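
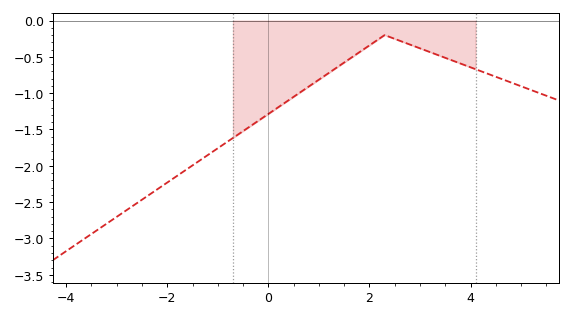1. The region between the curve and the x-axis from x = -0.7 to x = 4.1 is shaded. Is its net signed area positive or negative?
negative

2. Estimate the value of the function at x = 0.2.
-1.19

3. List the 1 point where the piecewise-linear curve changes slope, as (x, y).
(2.3, -0.2)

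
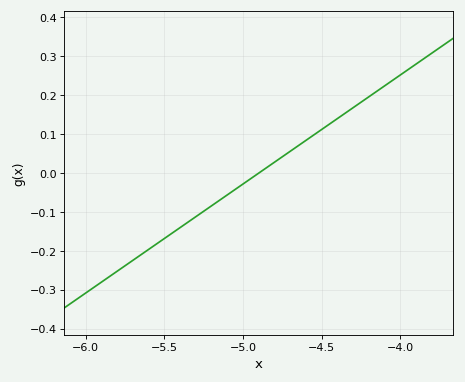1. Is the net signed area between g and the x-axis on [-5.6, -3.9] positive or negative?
positive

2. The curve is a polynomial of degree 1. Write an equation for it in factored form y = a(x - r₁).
y = 0.28(x + 4.9)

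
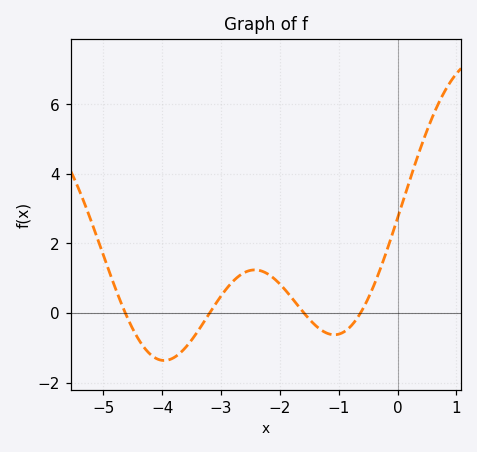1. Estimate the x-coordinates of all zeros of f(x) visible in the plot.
-4.63, -3.19, -1.59, -0.631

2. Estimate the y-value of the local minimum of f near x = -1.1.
-0.626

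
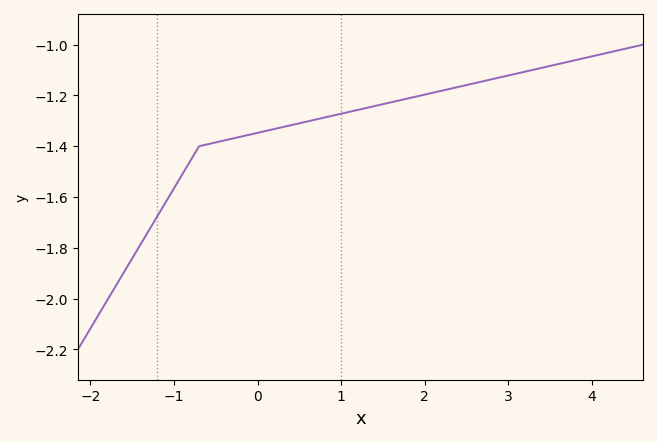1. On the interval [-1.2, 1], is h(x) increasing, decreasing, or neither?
increasing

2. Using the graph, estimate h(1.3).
-1.25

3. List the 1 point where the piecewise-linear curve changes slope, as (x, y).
(-0.7, -1.4)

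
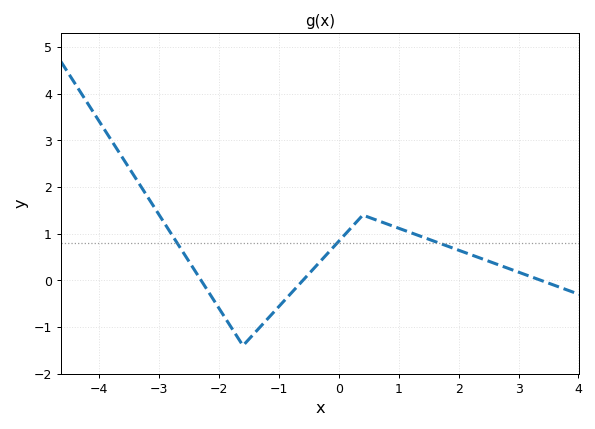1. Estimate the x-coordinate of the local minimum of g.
-1.6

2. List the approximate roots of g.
-2.3, -0.6, 3.38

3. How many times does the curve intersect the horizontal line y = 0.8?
3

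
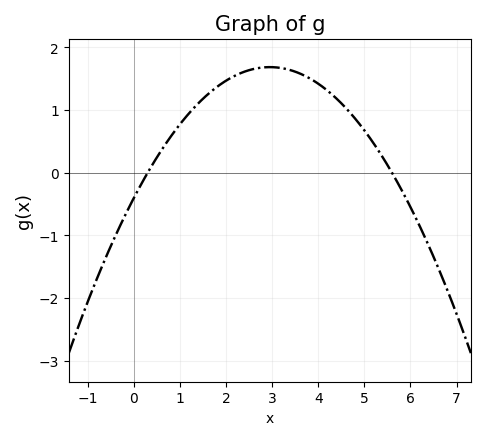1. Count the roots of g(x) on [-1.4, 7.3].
2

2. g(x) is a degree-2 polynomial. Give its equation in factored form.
y = -0.24(x - 0.3)(x - 5.6)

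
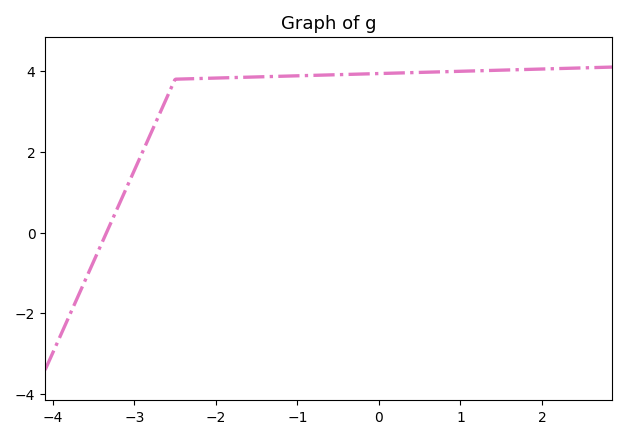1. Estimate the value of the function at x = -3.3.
0.2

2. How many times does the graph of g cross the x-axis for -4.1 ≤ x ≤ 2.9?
1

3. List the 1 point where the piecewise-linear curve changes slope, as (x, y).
(-2.5, 3.8)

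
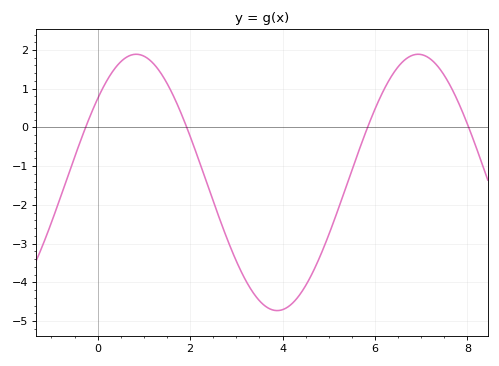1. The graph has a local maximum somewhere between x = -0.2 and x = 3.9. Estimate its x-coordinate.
0.8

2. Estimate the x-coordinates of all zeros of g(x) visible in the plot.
-0.2, 2, 5.8, 8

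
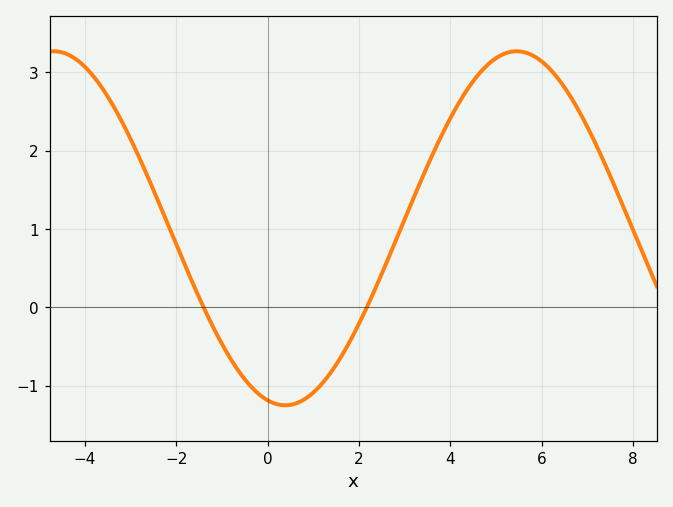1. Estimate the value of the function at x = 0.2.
-1.2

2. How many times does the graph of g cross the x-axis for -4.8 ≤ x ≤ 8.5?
2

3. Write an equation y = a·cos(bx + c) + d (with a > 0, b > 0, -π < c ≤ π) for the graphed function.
y = 2.26cos(0.62x + 2.9) + 1.01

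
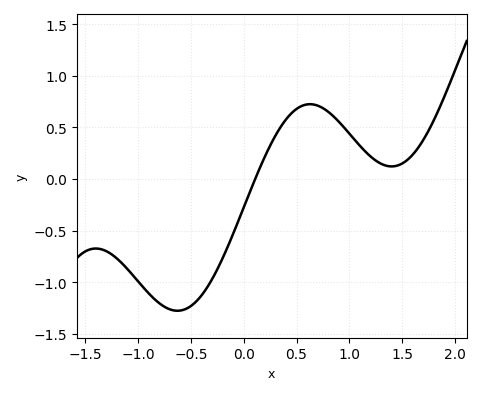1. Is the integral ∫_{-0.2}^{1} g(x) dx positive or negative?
positive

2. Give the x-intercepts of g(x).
0.108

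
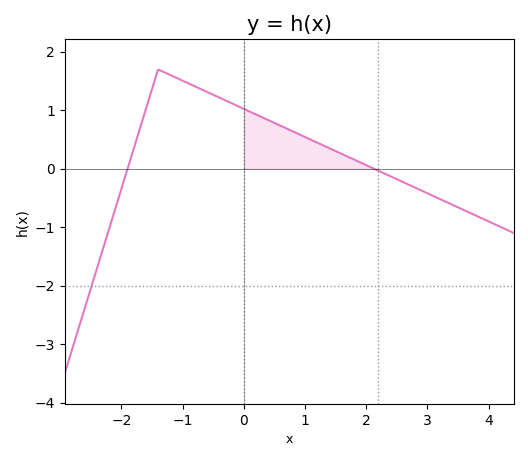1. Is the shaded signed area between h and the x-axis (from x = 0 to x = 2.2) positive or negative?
positive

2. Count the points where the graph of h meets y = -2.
1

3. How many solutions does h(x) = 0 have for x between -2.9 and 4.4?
2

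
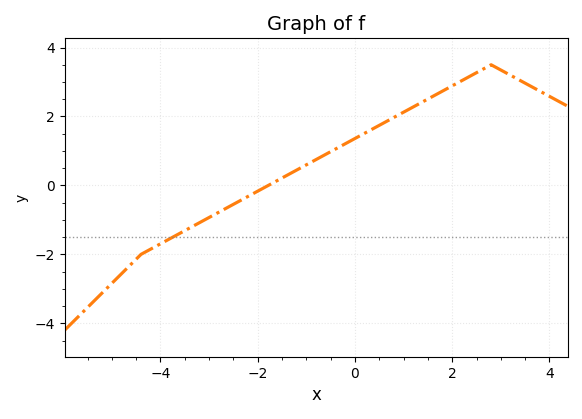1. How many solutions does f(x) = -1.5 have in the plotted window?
1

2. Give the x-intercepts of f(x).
-1.78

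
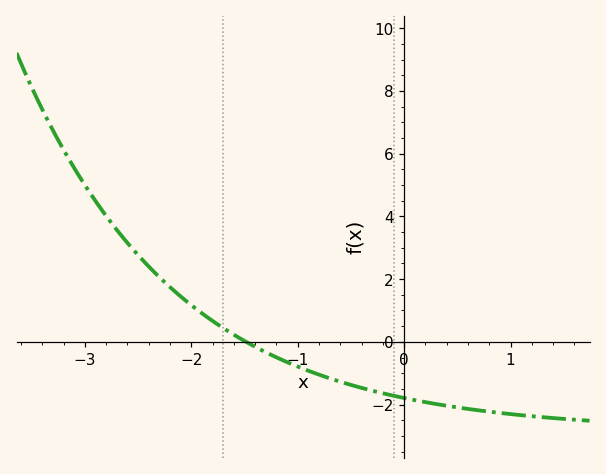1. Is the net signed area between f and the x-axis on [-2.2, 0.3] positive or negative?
negative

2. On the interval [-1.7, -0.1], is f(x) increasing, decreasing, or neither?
decreasing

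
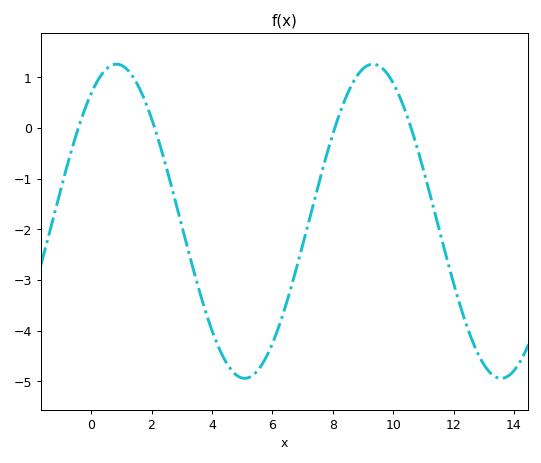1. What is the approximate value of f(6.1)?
-4.11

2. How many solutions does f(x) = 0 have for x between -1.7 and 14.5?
4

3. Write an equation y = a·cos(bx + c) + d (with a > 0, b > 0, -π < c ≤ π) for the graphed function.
y = 3.1cos(0.74x - 0.622) - 1.84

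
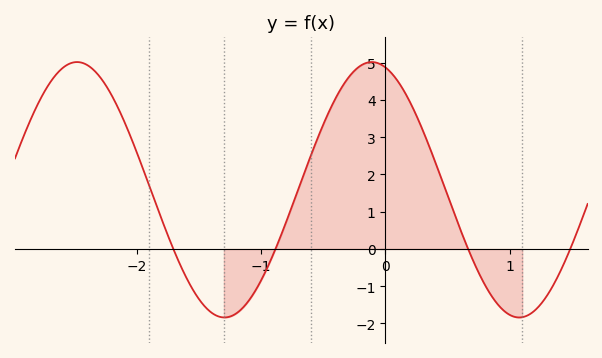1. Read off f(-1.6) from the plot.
-0.783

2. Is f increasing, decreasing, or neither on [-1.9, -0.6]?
neither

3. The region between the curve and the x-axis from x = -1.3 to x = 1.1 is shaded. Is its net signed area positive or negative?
positive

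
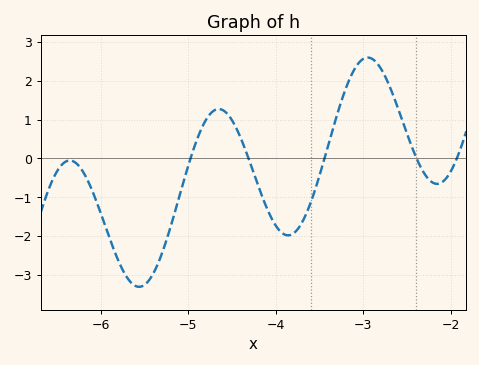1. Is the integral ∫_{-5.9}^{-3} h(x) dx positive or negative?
negative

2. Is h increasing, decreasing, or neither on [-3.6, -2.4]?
neither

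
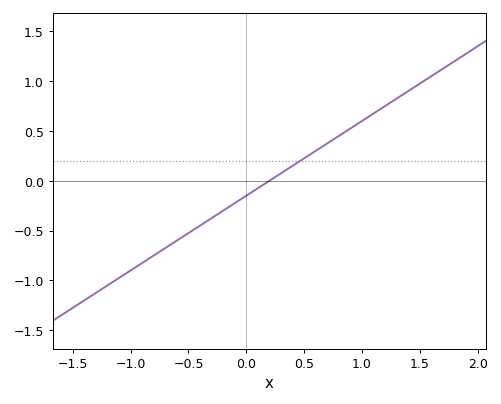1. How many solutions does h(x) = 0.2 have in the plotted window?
1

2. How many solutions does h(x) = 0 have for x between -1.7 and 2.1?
1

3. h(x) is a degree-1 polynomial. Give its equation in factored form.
y = 0.75(x - 0.2)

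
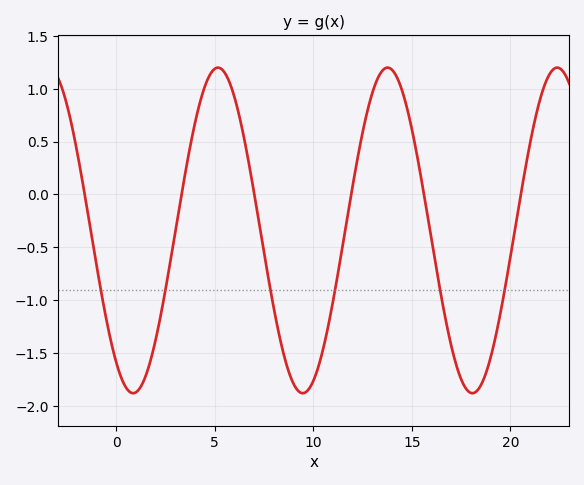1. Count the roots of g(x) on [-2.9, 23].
6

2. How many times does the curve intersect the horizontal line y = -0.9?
6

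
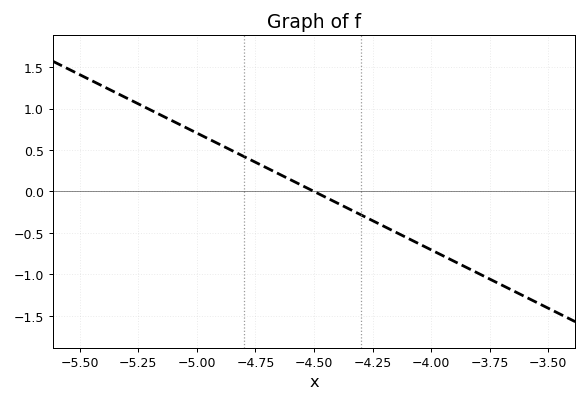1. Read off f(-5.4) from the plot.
1.25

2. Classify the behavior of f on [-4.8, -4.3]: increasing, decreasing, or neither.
decreasing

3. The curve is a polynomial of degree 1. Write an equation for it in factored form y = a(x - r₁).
y = -1.41(x + 4.5)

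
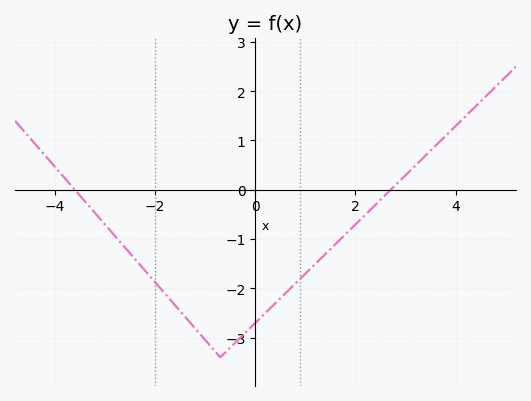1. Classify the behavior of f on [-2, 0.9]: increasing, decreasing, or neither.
neither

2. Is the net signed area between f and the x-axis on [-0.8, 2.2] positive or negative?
negative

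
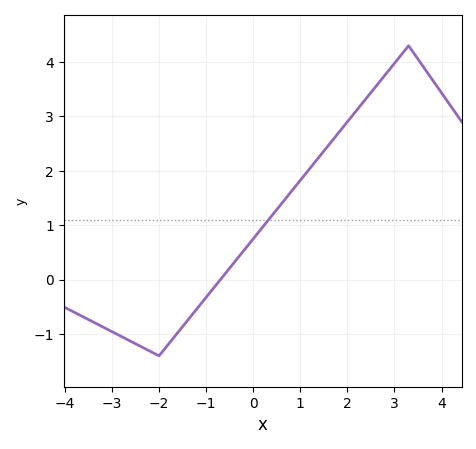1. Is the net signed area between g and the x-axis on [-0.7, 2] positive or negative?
positive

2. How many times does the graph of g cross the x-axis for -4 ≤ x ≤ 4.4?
1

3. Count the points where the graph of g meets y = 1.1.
1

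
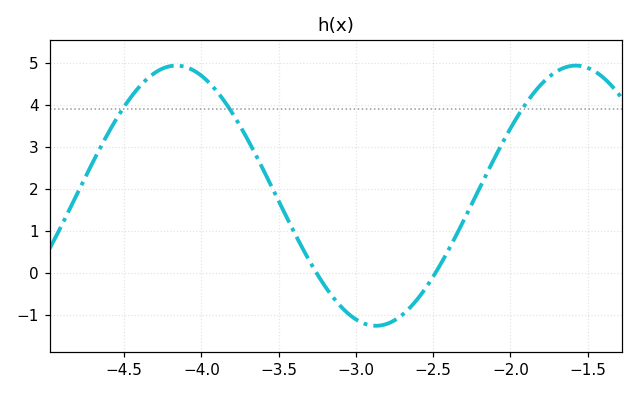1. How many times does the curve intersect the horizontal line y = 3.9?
3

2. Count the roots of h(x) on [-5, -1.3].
2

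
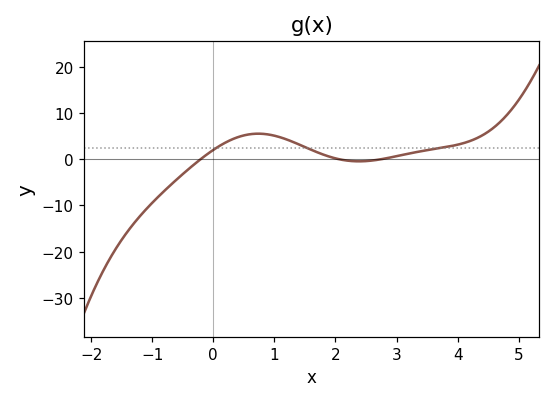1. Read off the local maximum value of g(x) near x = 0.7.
6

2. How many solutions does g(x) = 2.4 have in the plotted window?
3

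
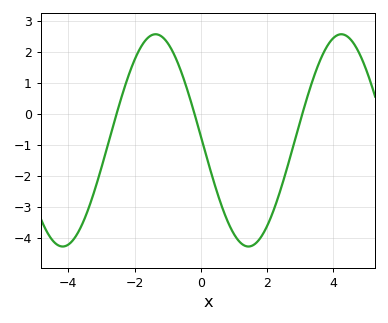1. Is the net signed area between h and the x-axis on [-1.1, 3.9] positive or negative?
negative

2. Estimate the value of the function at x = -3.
-1.7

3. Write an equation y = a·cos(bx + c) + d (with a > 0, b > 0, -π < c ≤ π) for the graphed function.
y = 3.42cos(1.1x + 1.5) - 0.86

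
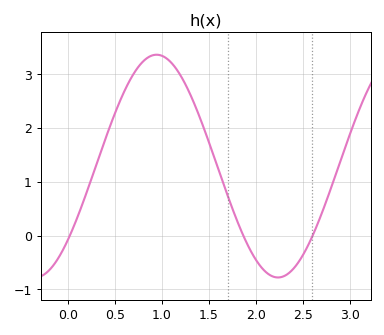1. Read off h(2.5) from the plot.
-0.4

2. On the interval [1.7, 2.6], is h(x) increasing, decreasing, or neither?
neither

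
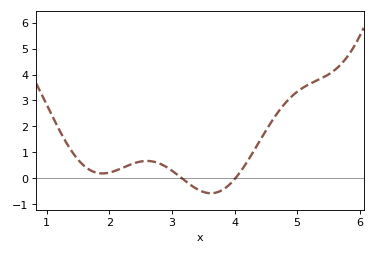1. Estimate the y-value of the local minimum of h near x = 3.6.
-0.6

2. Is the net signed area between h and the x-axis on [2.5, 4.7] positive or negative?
positive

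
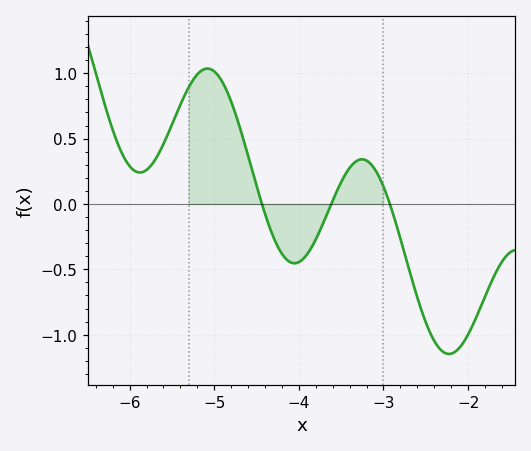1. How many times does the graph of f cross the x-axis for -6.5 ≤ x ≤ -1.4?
3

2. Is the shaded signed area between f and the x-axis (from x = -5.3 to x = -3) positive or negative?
positive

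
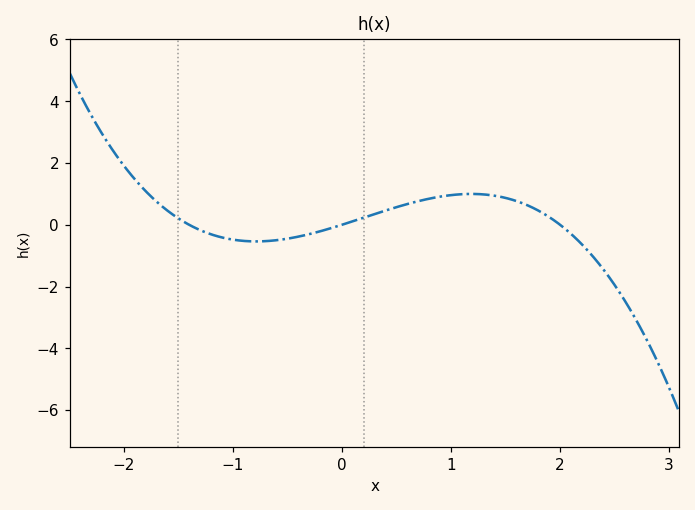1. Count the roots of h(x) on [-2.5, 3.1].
3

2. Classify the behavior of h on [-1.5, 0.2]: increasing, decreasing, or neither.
neither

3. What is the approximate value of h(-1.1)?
-0.4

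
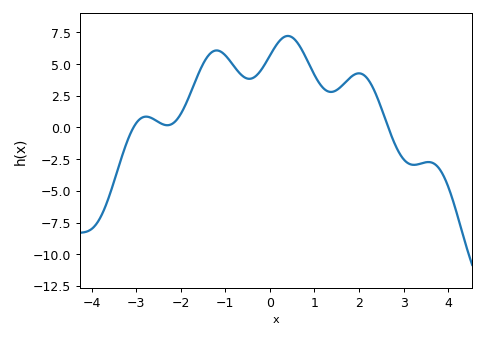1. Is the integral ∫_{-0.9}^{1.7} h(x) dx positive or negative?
positive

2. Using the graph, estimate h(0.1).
6.5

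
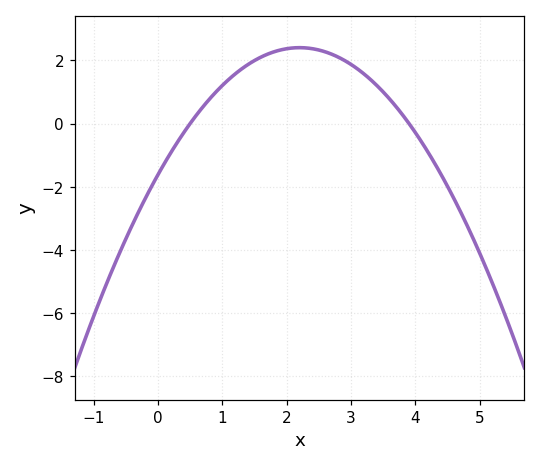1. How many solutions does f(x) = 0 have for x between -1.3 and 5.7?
2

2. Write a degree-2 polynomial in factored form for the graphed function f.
y = -0.83(x - 0.5)(x - 3.9)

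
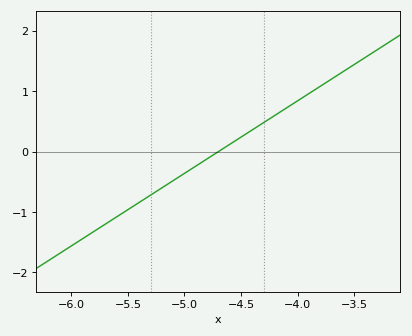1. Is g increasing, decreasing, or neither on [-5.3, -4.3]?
increasing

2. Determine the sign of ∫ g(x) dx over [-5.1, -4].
positive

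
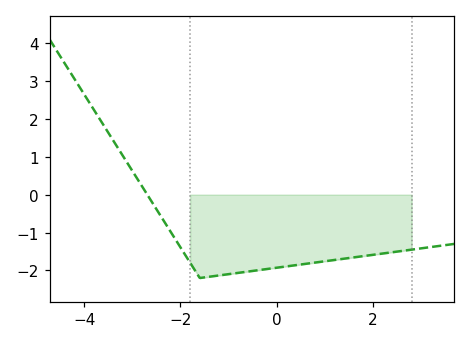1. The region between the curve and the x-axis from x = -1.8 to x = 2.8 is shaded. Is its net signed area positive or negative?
negative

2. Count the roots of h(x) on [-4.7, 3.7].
1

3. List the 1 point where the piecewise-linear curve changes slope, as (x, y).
(-1.6, -2.2)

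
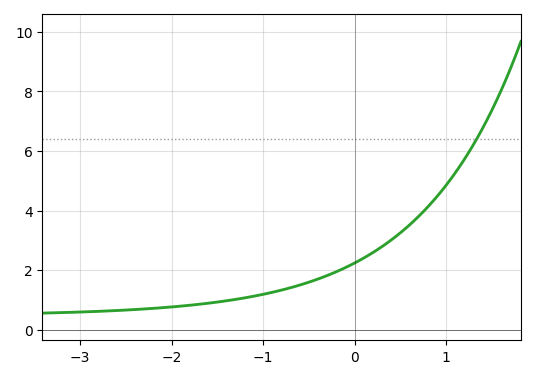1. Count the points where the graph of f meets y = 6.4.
1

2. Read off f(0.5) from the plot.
3.25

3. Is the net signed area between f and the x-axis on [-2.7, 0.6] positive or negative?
positive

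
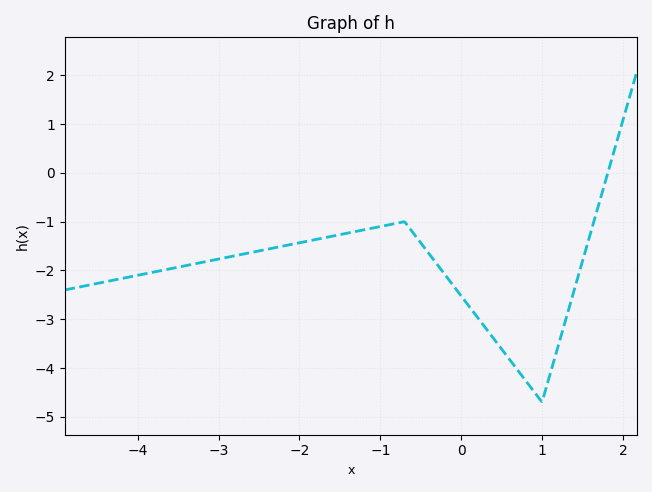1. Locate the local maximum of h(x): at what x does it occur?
-0.701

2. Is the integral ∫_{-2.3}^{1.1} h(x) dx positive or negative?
negative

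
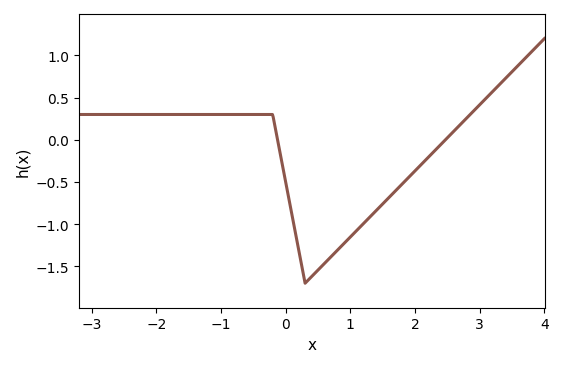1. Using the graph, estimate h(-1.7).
0.3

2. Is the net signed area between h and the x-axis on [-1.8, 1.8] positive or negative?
negative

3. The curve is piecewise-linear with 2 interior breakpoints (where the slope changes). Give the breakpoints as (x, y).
(-0.2, 0.3); (0.3, -1.7)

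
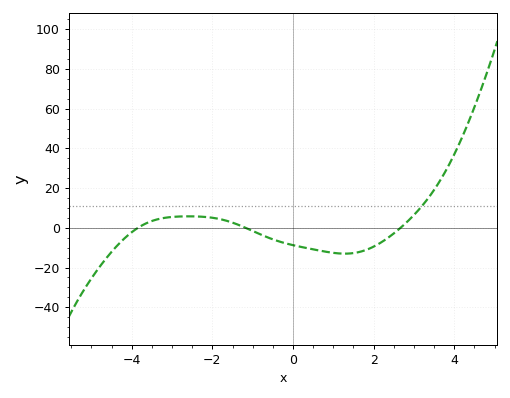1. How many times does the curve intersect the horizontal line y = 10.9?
1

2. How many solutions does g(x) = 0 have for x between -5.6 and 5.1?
3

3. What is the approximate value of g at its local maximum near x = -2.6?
5.78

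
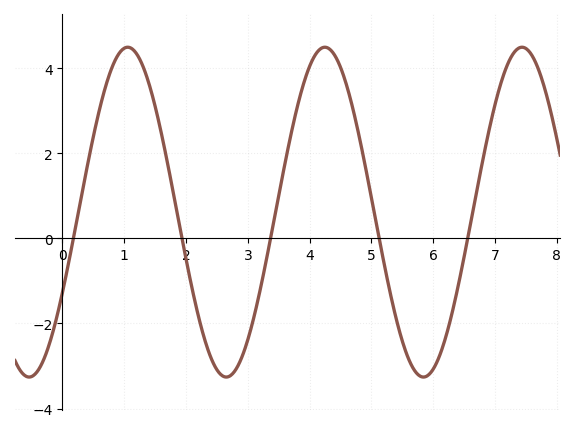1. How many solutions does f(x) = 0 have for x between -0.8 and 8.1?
5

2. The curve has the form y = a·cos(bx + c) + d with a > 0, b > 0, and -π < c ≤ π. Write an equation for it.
y = 3.88cos(2x - 2.1) + 0.62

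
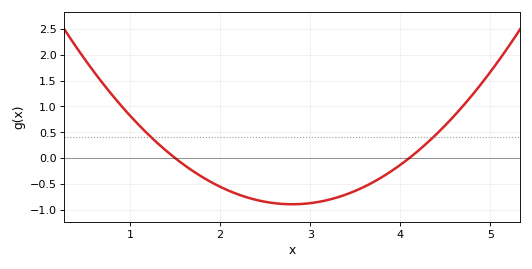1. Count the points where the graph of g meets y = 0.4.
2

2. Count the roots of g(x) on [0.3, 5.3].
2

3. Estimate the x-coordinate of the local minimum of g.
2.8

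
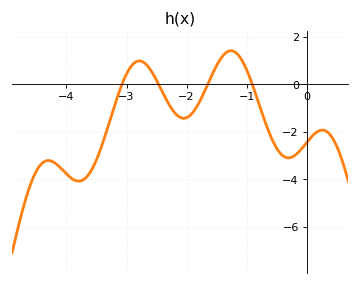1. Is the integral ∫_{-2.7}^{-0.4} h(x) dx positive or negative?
negative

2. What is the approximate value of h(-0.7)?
-1.6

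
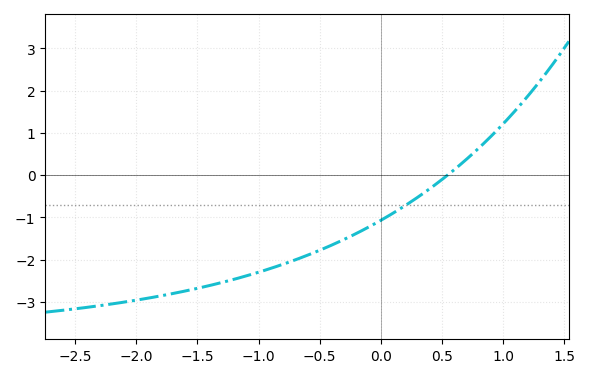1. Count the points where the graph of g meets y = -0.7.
1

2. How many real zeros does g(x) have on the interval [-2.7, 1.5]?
1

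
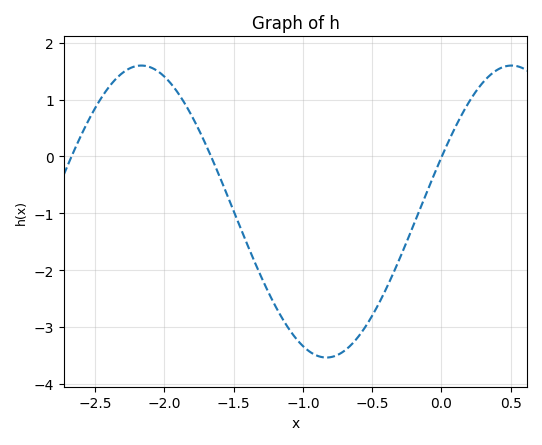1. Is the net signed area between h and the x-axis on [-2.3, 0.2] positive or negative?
negative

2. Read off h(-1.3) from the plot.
-2.1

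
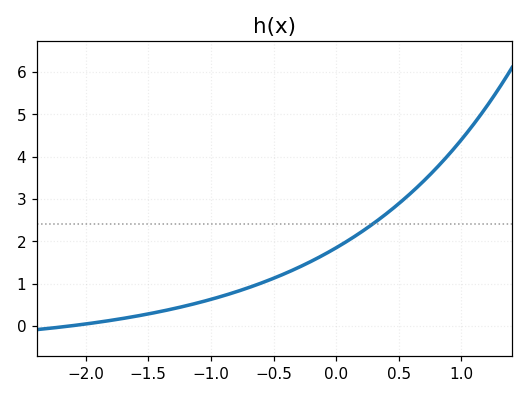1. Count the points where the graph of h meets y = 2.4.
1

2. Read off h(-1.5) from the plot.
0.3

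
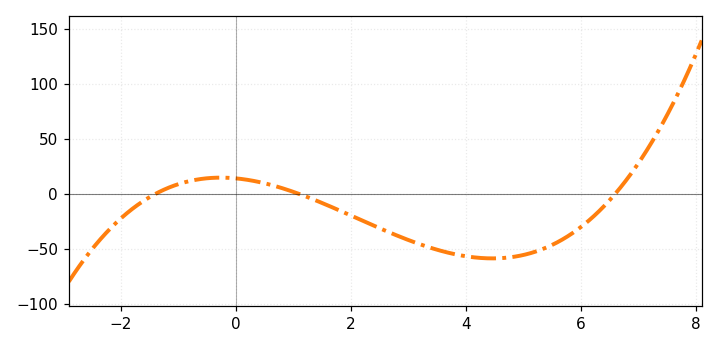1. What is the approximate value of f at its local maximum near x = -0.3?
14.8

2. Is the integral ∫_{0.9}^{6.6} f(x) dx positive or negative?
negative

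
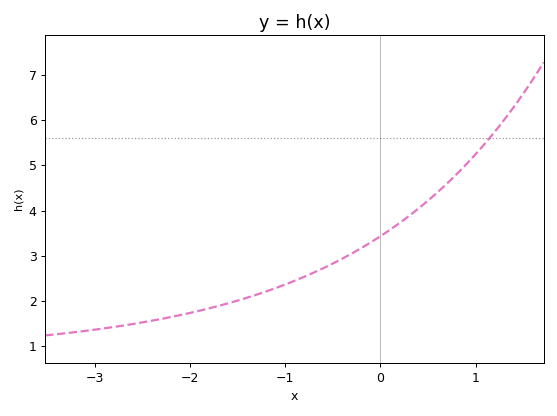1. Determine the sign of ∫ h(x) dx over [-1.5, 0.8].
positive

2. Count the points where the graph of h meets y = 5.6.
1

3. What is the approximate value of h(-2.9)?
1.39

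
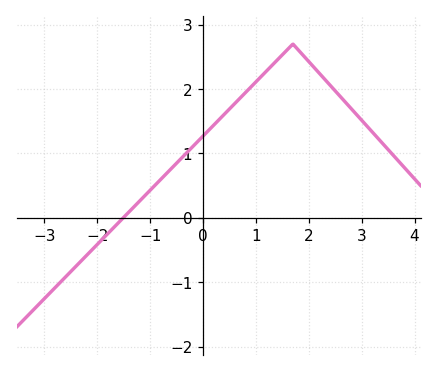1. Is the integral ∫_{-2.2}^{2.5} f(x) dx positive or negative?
positive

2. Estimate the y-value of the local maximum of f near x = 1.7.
2.7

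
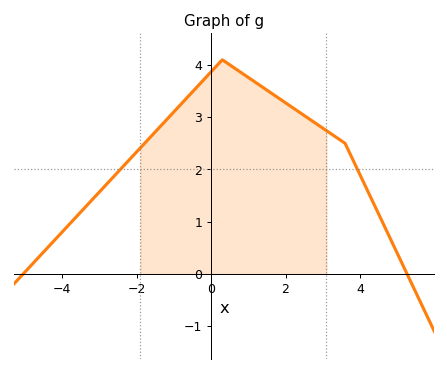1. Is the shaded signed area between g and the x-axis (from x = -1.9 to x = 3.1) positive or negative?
positive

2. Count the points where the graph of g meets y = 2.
2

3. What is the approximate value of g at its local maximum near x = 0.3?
4.1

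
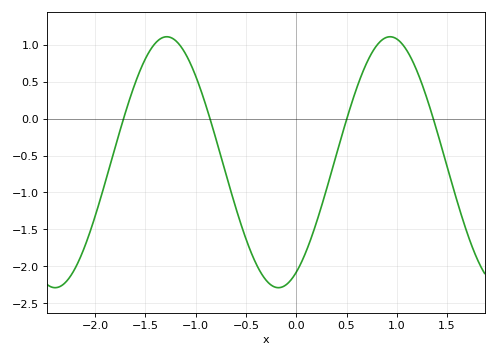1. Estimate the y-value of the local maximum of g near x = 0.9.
1.11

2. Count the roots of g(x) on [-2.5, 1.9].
4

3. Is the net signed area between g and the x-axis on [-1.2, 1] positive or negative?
negative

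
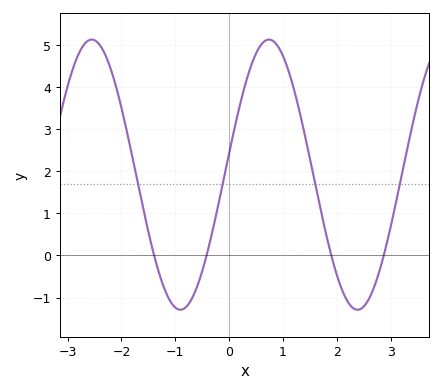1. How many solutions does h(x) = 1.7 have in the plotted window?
4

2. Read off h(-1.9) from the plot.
2.95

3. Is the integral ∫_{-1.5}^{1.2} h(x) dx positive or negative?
positive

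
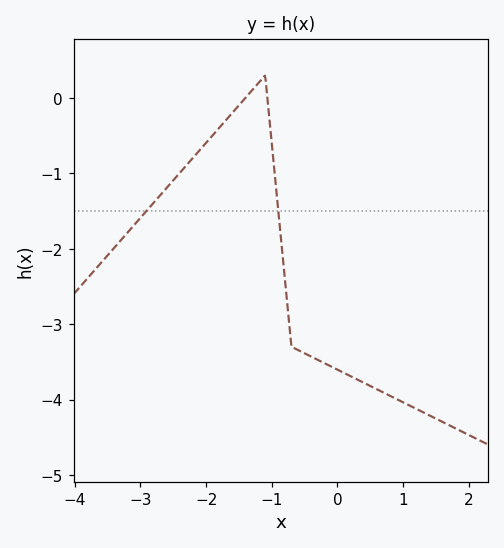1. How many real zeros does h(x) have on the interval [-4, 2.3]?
2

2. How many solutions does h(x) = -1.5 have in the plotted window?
2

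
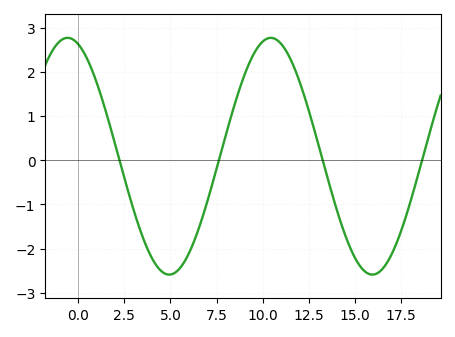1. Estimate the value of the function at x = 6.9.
-1.07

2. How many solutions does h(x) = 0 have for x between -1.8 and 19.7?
4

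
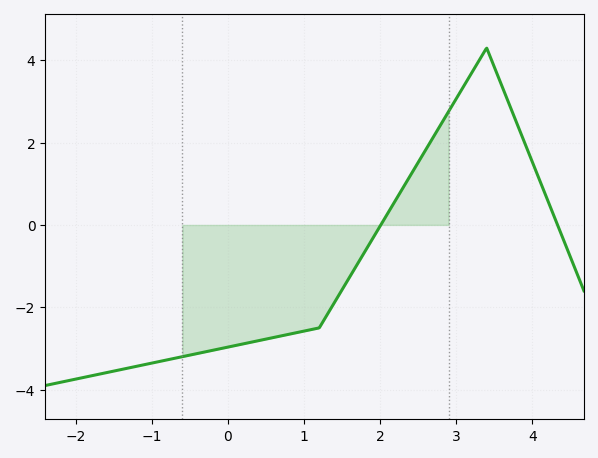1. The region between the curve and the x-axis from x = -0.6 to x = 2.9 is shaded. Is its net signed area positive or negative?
negative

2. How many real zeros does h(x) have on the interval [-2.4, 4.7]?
2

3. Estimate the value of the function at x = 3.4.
4.2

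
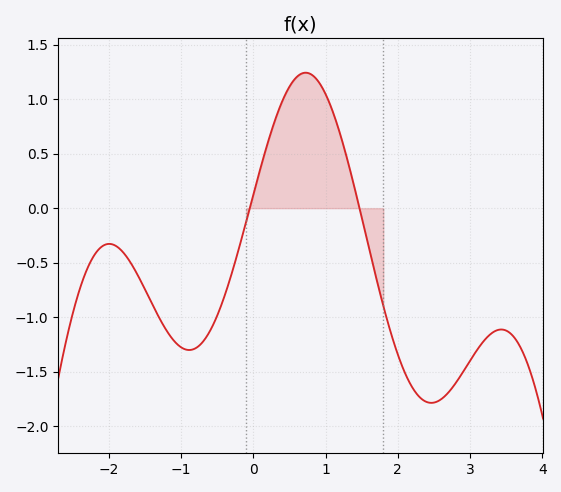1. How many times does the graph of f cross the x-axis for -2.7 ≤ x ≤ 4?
2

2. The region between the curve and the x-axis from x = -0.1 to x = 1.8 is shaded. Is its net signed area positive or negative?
positive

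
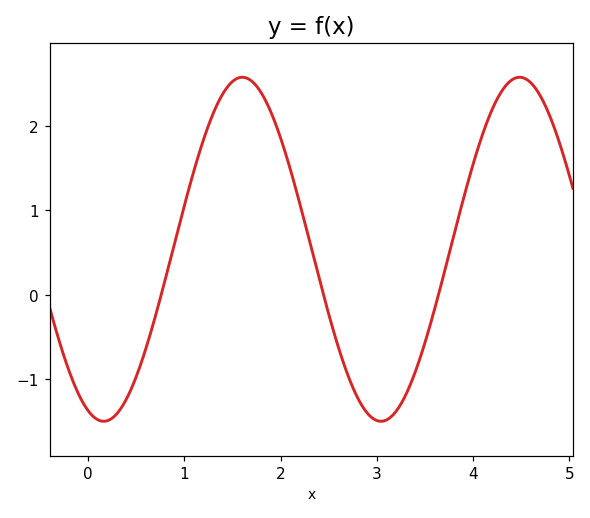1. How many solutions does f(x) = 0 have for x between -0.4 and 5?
3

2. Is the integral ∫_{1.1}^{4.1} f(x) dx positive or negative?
positive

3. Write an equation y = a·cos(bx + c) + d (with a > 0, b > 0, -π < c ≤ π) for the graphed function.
y = 2.04cos(2.2x + 2.8) + 0.54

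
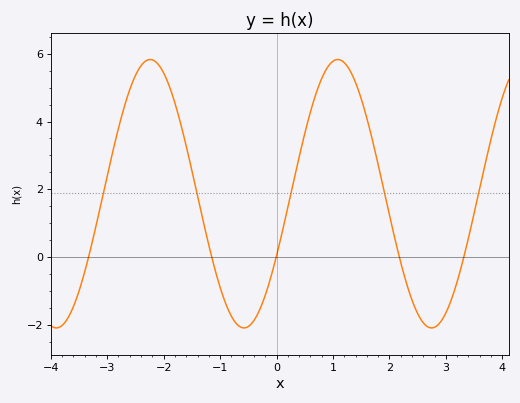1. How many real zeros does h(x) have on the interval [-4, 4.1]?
5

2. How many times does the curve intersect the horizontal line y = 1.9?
5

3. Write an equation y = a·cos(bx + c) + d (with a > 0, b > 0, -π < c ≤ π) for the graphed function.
y = 3.96cos(1.9x - 2.1) + 1.87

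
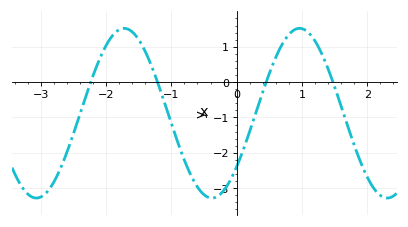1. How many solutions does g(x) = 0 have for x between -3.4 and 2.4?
4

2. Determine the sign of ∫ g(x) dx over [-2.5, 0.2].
negative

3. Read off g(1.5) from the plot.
-0.1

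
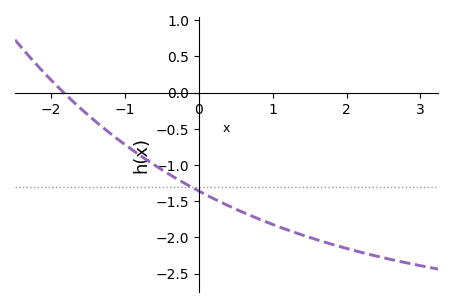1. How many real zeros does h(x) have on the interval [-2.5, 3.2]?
1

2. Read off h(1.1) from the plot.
-1.85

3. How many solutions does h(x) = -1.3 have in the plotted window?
1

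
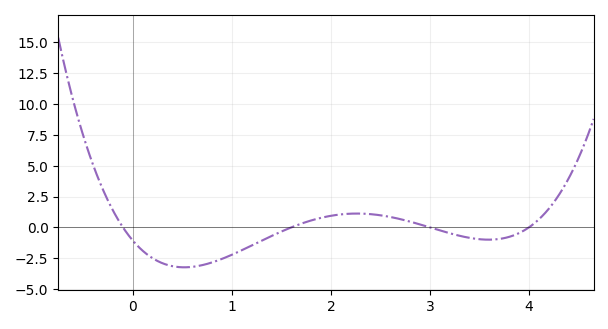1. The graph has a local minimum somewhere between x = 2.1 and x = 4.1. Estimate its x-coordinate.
3.6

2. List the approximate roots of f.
-0.1, 1.6, 3, 4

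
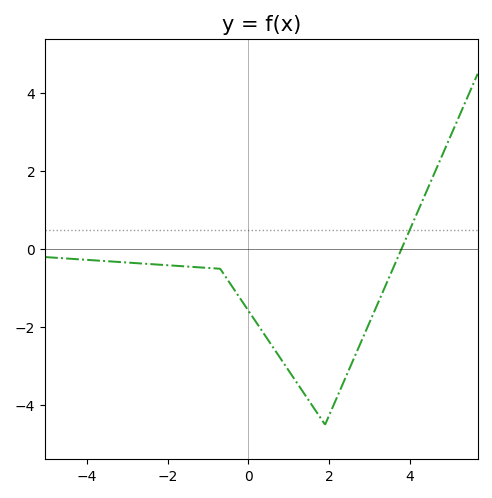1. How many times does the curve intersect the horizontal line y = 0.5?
1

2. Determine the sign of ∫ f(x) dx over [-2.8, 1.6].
negative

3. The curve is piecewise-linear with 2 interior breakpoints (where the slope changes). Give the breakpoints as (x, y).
(-0.7, -0.5); (1.9, -4.5)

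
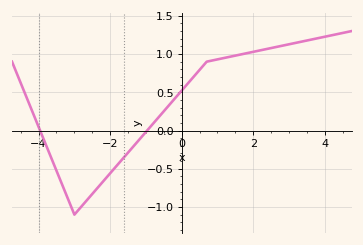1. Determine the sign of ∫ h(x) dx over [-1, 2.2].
positive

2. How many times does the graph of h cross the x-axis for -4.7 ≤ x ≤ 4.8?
2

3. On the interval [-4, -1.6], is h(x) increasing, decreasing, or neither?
neither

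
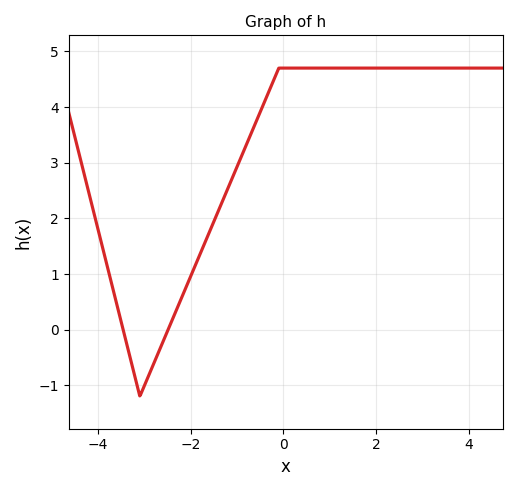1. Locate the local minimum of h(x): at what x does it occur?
-3.1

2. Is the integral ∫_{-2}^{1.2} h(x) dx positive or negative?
positive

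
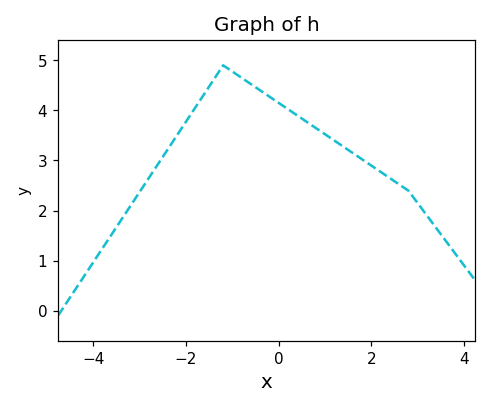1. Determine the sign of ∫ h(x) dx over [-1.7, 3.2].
positive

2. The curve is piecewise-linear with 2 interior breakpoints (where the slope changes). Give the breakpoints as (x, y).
(-1.2, 4.9); (2.8, 2.4)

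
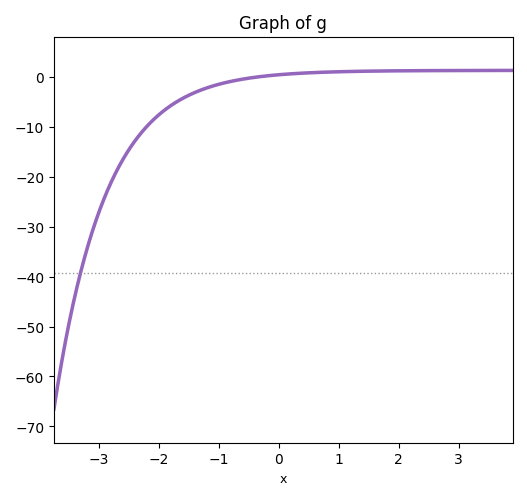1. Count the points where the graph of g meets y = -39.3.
1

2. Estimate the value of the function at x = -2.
-7.56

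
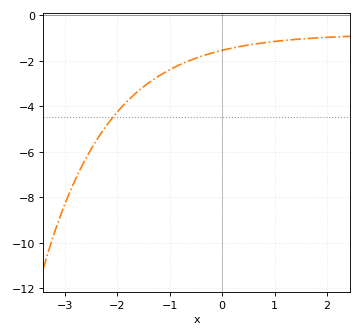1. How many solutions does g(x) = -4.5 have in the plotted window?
1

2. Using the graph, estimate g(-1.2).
-2.67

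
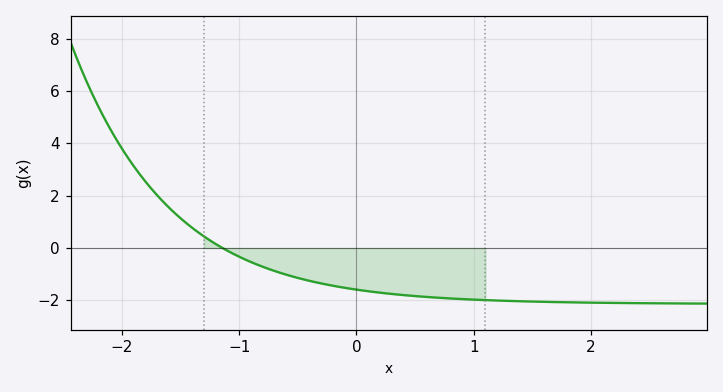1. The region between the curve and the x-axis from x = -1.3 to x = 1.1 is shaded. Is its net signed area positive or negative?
negative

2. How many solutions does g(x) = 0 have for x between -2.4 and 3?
1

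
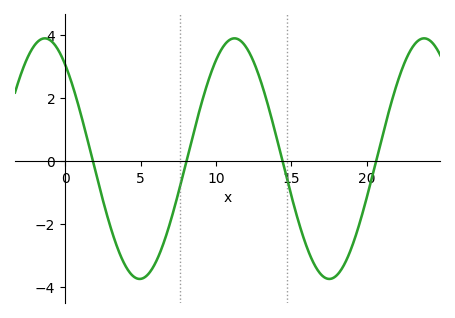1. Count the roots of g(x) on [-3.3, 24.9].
4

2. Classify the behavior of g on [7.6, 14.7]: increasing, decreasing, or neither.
neither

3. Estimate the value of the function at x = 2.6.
-1.4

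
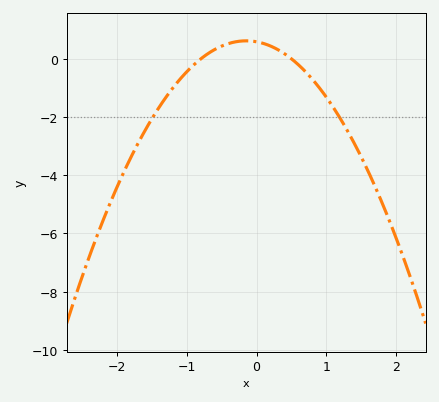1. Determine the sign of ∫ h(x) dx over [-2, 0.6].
negative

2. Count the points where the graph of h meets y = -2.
2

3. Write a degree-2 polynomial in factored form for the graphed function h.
y = -1.46(x + 0.8)(x - 0.5)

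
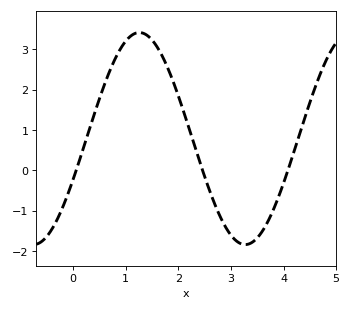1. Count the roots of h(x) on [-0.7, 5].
3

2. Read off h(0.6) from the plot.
2.2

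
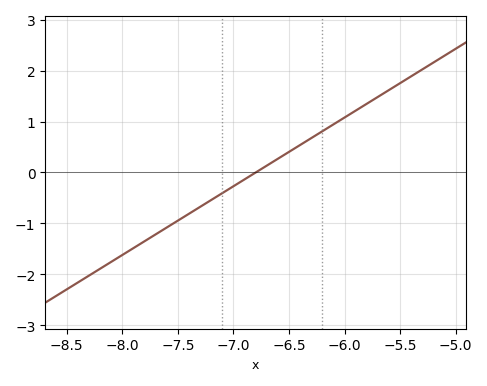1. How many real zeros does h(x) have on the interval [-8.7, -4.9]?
1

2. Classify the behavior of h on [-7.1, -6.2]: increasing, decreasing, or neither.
increasing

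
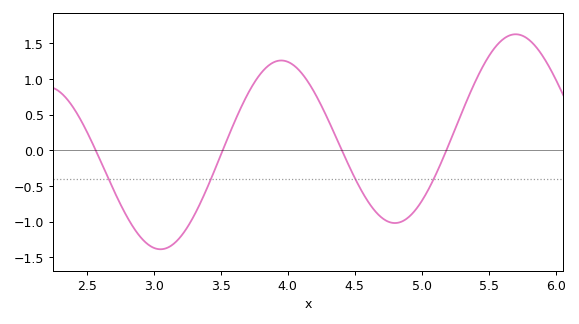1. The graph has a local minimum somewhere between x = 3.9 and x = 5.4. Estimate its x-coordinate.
4.8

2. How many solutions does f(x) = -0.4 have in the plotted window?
4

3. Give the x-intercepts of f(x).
2.57, 3.51, 4.4, 5.18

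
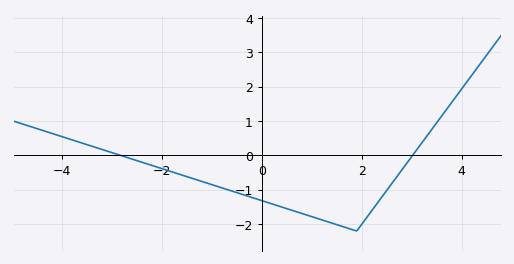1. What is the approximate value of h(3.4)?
0.757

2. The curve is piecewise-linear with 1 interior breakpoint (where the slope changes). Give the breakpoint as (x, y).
(1.9, -2.2)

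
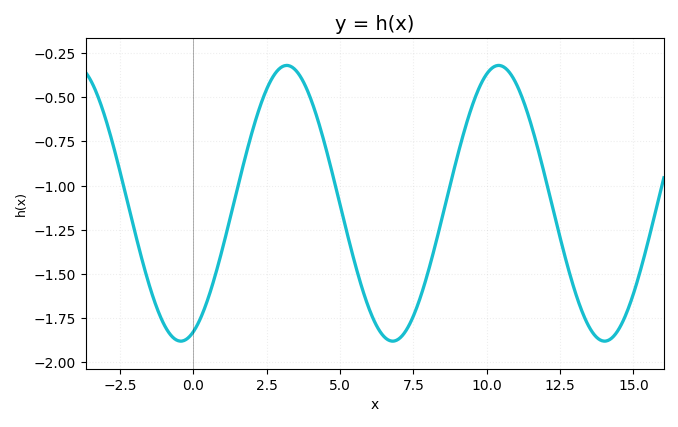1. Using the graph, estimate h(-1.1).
-1.74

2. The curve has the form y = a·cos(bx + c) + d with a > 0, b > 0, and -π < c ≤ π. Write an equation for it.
y = 0.78cos(0.87x - 2.8) - 1.1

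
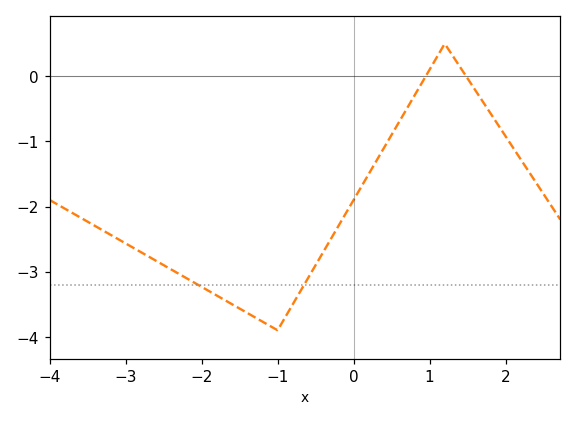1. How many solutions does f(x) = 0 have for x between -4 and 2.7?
2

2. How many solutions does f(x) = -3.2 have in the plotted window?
2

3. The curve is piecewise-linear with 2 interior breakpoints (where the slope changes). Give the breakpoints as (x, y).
(-1, -3.9); (1.2, 0.5)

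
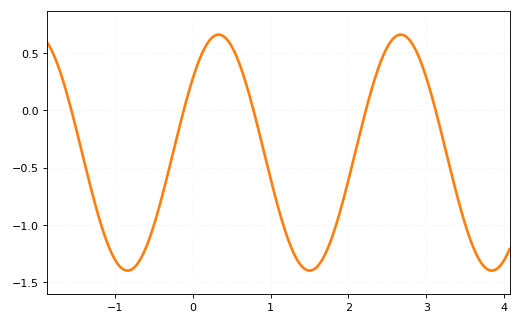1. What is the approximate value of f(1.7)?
-1.25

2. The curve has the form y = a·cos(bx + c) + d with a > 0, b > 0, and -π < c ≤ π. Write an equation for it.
y = 1.03cos(2.7x - 0.9) - 0.37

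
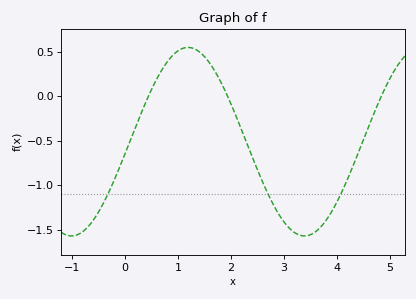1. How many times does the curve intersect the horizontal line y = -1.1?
3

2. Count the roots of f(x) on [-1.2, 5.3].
3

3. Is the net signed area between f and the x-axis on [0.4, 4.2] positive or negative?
negative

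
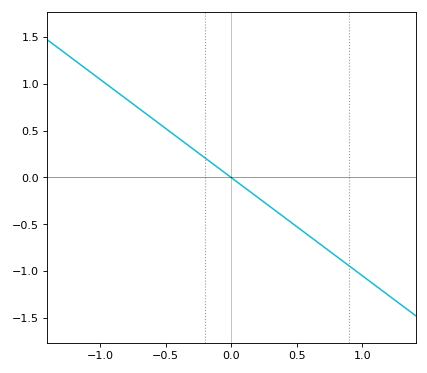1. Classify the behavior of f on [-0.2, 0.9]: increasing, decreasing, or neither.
decreasing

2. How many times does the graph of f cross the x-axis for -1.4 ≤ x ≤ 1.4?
1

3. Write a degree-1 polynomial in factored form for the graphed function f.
y = -1.05(x - 0)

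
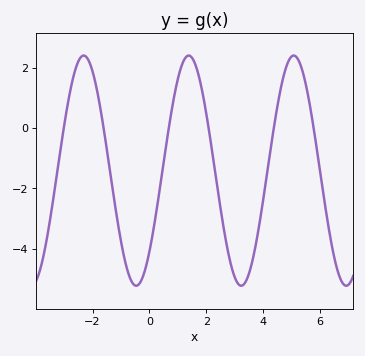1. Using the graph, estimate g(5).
2.38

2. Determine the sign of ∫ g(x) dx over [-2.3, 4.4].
negative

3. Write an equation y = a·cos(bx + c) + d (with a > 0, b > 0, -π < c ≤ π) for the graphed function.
y = 3.82cos(1.7x - 2.35) - 1.41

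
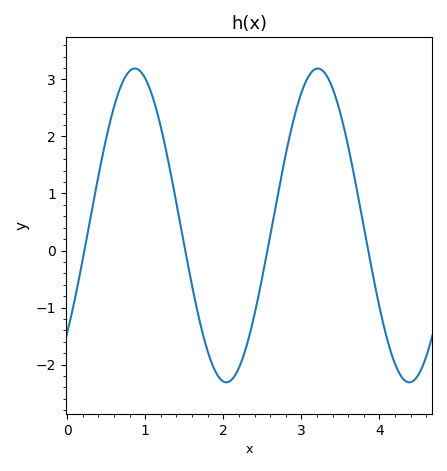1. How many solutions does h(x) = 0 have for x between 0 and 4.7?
4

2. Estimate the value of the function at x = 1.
3.02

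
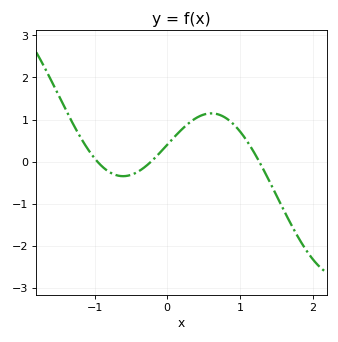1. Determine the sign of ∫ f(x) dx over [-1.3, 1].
positive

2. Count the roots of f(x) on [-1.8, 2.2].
3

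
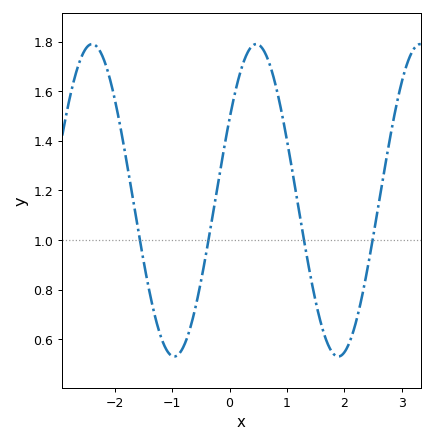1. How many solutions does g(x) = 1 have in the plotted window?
4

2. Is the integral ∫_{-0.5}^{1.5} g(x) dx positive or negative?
positive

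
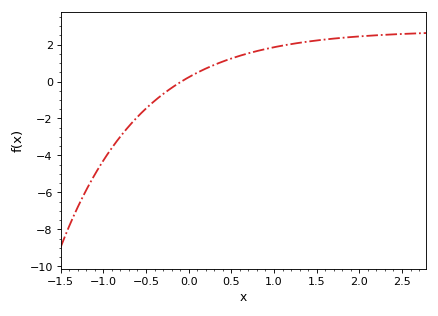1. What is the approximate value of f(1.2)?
2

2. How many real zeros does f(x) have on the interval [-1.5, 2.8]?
1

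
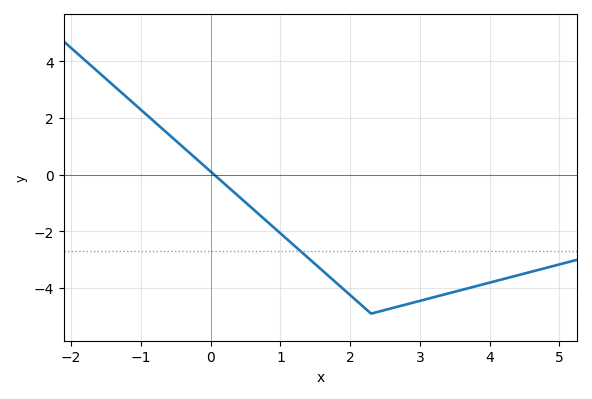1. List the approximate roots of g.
0.051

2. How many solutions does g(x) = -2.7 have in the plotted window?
1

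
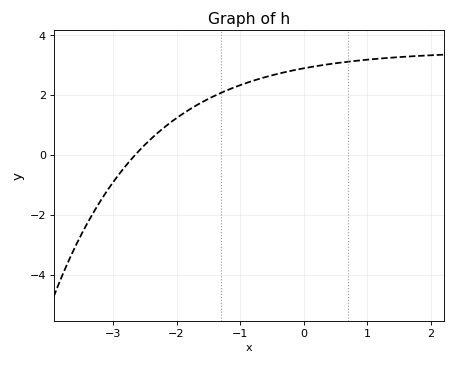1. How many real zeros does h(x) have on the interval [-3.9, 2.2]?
1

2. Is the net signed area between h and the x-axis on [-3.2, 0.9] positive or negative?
positive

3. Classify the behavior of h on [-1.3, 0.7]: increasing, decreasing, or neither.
increasing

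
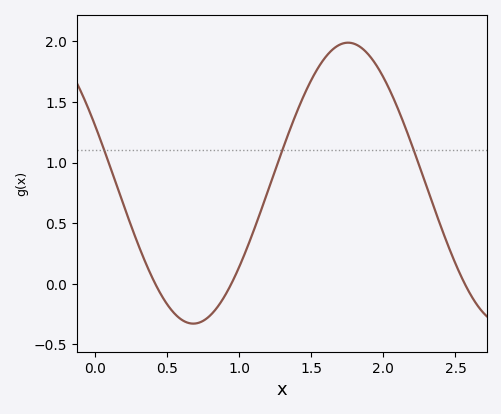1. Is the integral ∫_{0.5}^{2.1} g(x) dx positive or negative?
positive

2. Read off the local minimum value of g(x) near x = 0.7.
-0.35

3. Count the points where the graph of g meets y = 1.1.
3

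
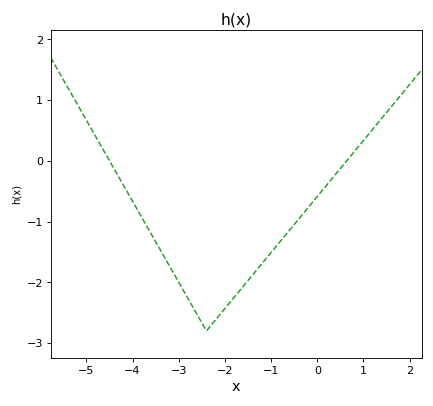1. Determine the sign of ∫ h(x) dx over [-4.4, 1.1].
negative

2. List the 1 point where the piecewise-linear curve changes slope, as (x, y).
(-2.4, -2.8)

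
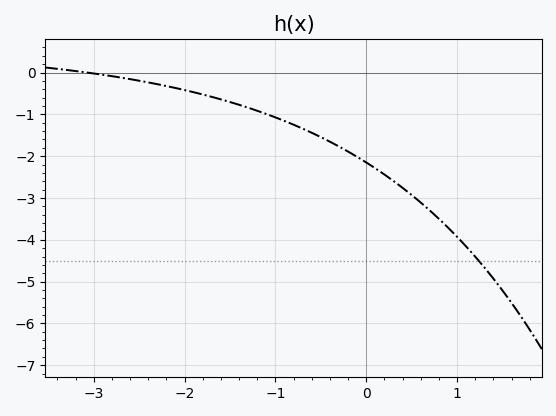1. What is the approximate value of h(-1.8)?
-0.524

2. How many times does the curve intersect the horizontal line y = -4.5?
1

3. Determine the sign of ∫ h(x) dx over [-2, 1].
negative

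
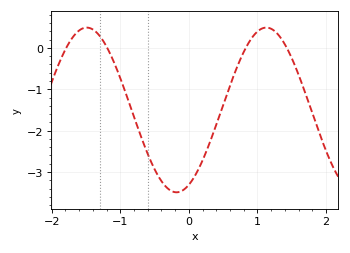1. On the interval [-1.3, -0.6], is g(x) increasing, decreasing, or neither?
decreasing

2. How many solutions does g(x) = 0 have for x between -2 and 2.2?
4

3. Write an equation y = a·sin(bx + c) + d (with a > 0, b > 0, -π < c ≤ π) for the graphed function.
y = 1.99sin(2.4x - 1.1) - 1.5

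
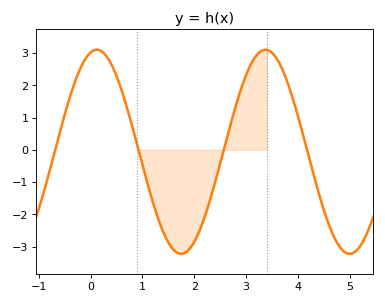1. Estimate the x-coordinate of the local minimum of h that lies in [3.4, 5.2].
5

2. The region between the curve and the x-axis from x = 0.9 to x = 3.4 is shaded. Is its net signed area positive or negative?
negative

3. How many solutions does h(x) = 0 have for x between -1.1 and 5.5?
4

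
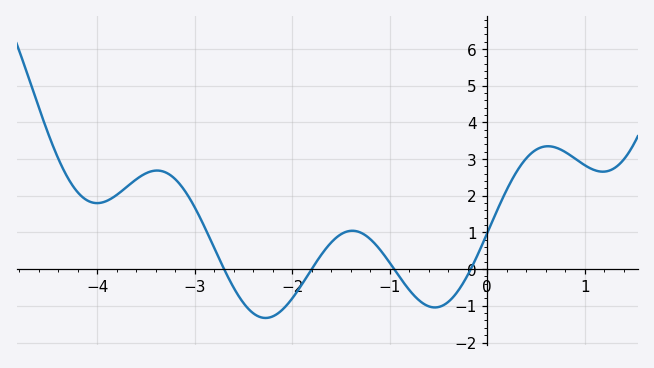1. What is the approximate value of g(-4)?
1.8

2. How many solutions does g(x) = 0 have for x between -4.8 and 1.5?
4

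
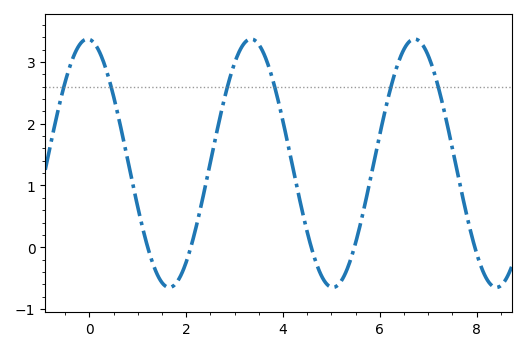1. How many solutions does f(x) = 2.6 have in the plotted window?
6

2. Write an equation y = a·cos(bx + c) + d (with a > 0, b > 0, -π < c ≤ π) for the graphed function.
y = 2.01cos(1.9x + 0.07) + 1.36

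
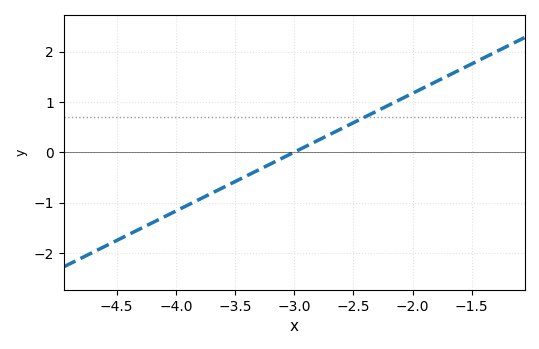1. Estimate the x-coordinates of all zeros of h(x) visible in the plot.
-3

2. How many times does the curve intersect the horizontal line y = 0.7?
1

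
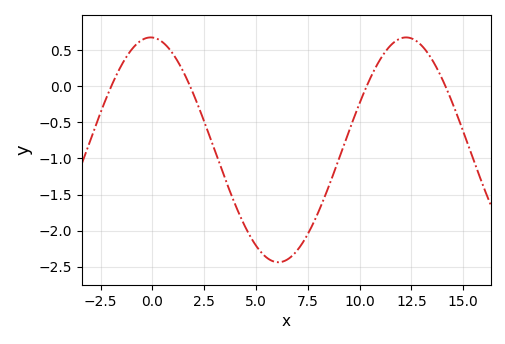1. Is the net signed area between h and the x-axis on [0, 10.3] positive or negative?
negative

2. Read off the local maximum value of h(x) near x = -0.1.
0.7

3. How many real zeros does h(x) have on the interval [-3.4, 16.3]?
4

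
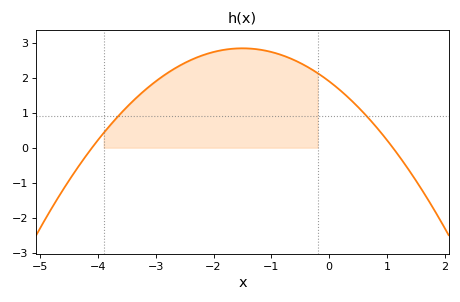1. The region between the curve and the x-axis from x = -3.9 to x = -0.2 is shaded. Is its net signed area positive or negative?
positive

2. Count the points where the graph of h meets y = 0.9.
2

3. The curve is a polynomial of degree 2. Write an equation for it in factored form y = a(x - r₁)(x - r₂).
y = -0.42(x + 4.1)(x - 1.1)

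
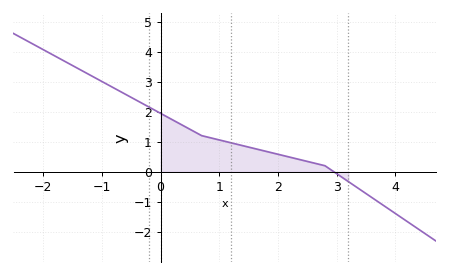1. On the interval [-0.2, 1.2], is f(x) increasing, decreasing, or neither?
decreasing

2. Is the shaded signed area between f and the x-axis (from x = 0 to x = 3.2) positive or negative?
positive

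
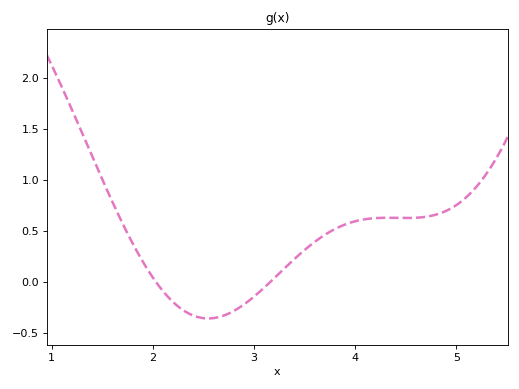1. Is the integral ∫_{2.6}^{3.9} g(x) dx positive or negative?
positive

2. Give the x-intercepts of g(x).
2.03, 3.16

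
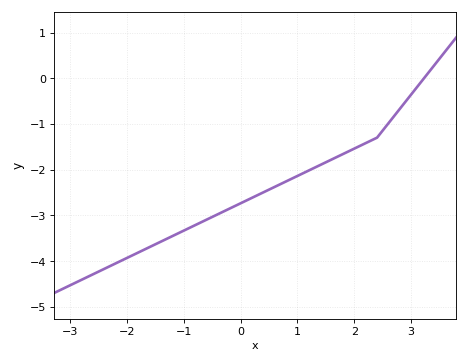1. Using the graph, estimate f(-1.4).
-3.57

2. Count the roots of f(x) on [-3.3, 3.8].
1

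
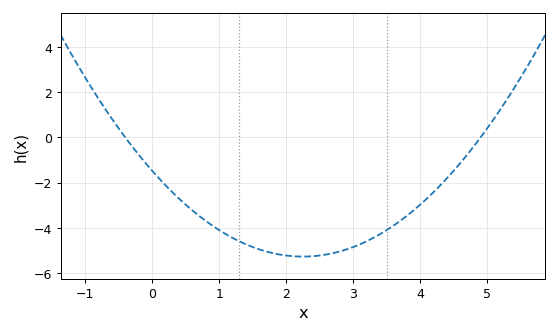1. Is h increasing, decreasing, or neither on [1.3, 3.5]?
neither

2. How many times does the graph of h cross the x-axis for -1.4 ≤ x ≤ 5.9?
2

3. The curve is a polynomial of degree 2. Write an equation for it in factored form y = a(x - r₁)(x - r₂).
y = 0.75(x + 0.4)(x - 4.9)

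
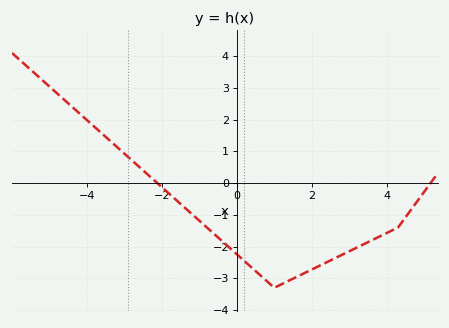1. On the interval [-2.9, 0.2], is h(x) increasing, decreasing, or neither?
decreasing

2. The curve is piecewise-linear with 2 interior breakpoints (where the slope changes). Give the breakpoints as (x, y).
(1, -3.3); (4.3, -1.4)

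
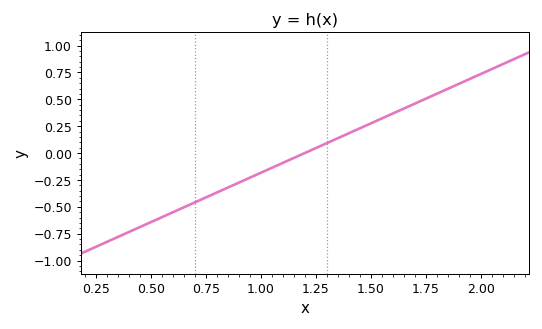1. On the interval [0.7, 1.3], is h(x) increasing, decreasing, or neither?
increasing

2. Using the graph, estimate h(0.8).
-0.35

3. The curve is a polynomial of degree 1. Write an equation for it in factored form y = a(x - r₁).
y = 0.92(x - 1.2)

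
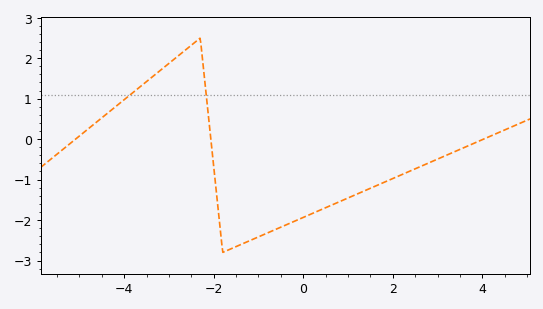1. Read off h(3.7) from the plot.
-0.2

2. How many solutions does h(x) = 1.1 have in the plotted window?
2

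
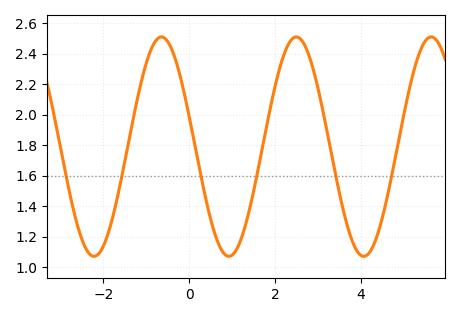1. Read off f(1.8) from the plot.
1.92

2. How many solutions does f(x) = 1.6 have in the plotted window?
6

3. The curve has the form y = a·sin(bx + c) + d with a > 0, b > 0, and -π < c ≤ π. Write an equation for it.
y = 0.72sin(2x + 2.87) + 1.79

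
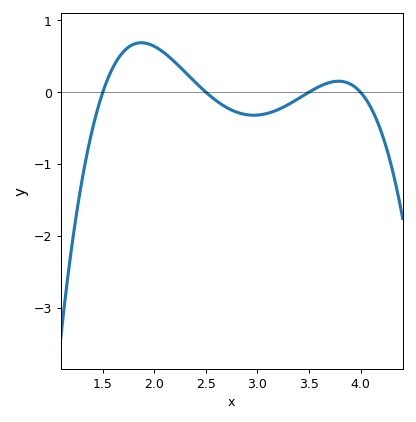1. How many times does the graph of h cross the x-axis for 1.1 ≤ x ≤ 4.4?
4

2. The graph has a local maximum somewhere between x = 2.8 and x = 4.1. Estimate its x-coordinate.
3.8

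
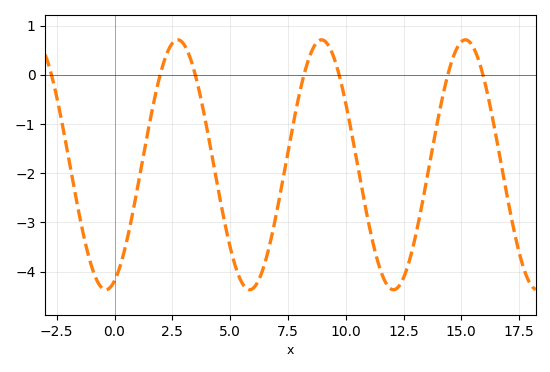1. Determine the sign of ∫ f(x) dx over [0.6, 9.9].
negative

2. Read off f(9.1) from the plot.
0.683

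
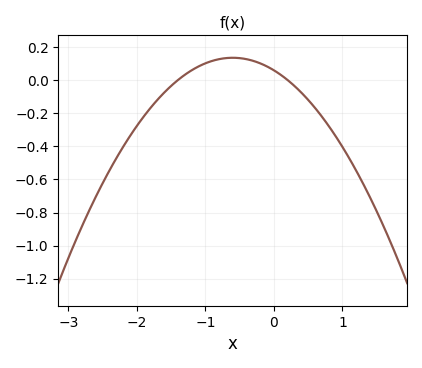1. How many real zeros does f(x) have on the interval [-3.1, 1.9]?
2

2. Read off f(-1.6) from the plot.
-0.08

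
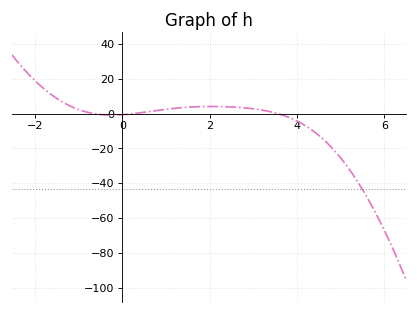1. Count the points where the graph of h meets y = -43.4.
1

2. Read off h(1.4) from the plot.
3.44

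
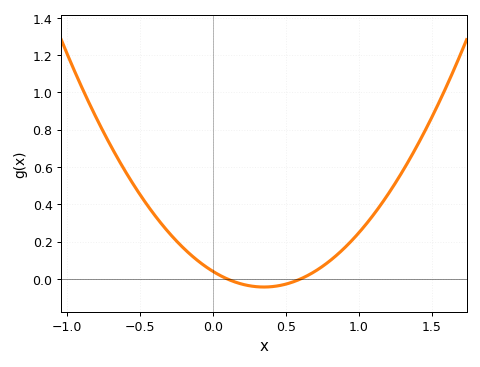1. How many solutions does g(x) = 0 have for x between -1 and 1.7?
2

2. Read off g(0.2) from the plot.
-0.02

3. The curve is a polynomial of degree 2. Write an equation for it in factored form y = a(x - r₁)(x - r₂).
y = 0.69(x - 0.1)(x - 0.6)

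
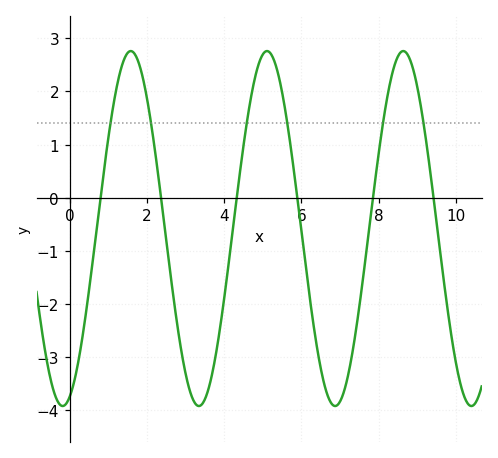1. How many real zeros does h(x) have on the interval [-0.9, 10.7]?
6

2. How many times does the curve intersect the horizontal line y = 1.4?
6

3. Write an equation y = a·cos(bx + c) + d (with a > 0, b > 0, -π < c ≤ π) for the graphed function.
y = 3.34cos(1.8x - 2.8) - 0.58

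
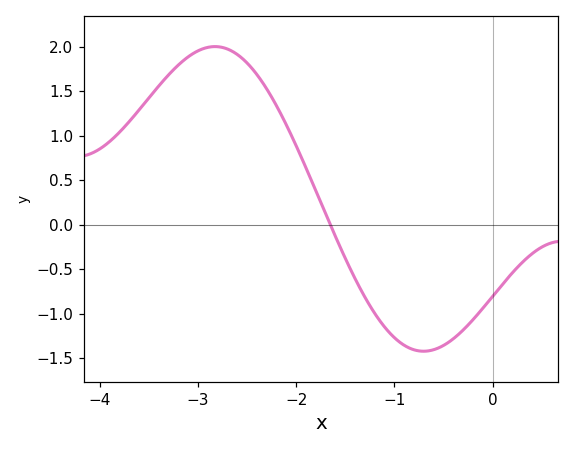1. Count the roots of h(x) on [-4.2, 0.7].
1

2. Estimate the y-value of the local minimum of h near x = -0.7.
-1.4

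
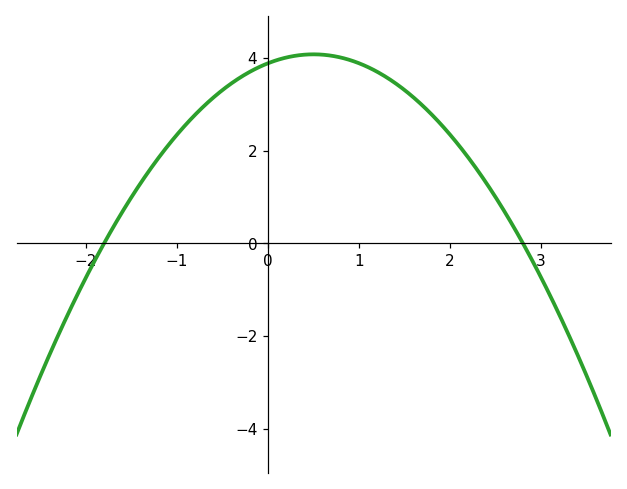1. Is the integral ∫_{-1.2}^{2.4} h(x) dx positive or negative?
positive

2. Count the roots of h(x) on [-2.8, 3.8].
2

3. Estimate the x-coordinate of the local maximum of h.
0.5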